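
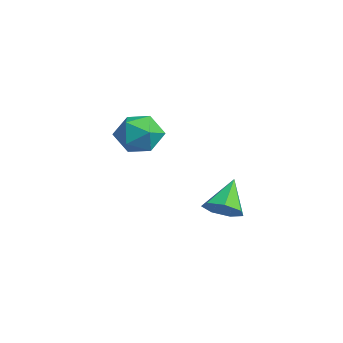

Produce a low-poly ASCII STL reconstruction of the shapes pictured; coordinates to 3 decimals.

solid 
facet normal 0.508 -0.470 -0.721
outer loop
vertex 2.4 1.07 1.375
vertex 1.799 1.22 0.854
vertex 2.45 1.673 1.017
endloop
endfacet
facet normal 0.564 0.386 0.730
outer loop
vertex 2.4 1.07 1.375
vertex 2.45 1.673 1.017
vertex 1.001 1.96 1.986
endloop
endfacet
facet normal 0.508 -0.470 -0.722
outer loop
vertex 2.45 1.673 1.017
vertex 1.799 1.22 0.854
vertex 2.009 1.935 0.536
endloop
endfacet
facet normal 0.322 0.924 0.208
outer loop
vertex 2.45 1.673 1.017
vertex 2.009 1.935 0.536
vertex 1.001 1.96 1.986
endloop
endfacet
facet normal 0.509 -0.470 -0.721
outer loop
vertex 2.009 1.935 0.536
vertex 1.799 1.22 0.854
vertex 1.41 1.658 0.294
endloop
endfacet
facet normal -0.325 0.914 -0.242
outer loop
vertex 2.009 1.935 0.536
vertex 1.41 1.658 0.294
vertex 1.001 1.96 1.986
endloop
endfacet
facet normal 0.508 -0.471 -0.721
outer loop
vertex 1.41 1.658 0.294
vertex 1.799 1.22 0.854
vertex 1.103 1.052 0.474
endloop
endfacet
facet normal -0.887 0.366 -0.280
outer loop
vertex 1.41 1.658 0.294
vertex 1.103 1.052 0.474
vertex 1.001 1.96 1.986
endloop
endfacet
facet normal 0.508 -0.471 -0.721
outer loop
vertex 1.103 1.052 0.474
vertex 1.799 1.22 0.854
vertex 1.32 0.572 0.94
endloop
endfacet
facet normal -0.943 -0.308 0.122
outer loop
vertex 1.103 1.052 0.474
vertex 1.32 0.572 0.94
vertex 1.001 1.96 1.986
endloop
endfacet
facet normal 0.508 -0.471 -0.721
outer loop
vertex 1.32 0.572 0.94
vertex 1.799 1.22 0.854
vertex 1.897 0.581 1.341
endloop
endfacet
facet normal -0.450 -0.601 0.661
outer loop
vertex 1.32 0.572 0.94
vertex 1.897 0.581 1.341
vertex 1.001 1.96 1.986
endloop
endfacet
facet normal 0.507 -0.472 -0.721
outer loop
vertex 1.897 0.581 1.341
vertex 1.799 1.22 0.854
vertex 2.4 1.07 1.375
endloop
endfacet
facet normal 0.221 -0.292 0.931
outer loop
vertex 1.897 0.581 1.341
vertex 2.4 1.07 1.375
vertex 1.001 1.96 1.986
endloop
endfacet
facet normal -0.243 0.944 -0.222
outer loop
vertex -3.075 0.157 2.429
vertex -3.489 0.276 3.388
vertex -2.475 0.498 3.222
endloop
endfacet
facet normal 0.342 0.741 -0.578
outer loop
vertex -3.075 0.157 2.429
vertex -2.475 0.498 3.222
vertex -2.095 -0.208 2.541
endloop
endfacet
facet normal 0.174 0.169 -0.970
outer loop
vertex -3.075 0.157 2.429
vertex -2.095 -0.208 2.541
vertex -2.875 -0.866 2.287
endloop
endfacet
facet normal -0.514 0.018 -0.857
outer loop
vertex -3.075 0.157 2.429
vertex -2.875 -0.866 2.287
vertex -3.736 -0.567 2.81
endloop
endfacet
facet normal -0.772 0.497 -0.395
outer loop
vertex -3.075 0.157 2.429
vertex -3.736 -0.567 2.81
vertex -3.489 0.276 3.388
endloop
endfacet
facet normal 0.833 0.544 -0.099
outer loop
vertex -2.095 -0.208 2.541
vertex -2.475 0.498 3.222
vertex -1.904 -0.313 3.57
endloop
endfacet
facet normal -0.113 0.873 0.475
outer loop
vertex -2.475 0.498 3.222
vertex -3.489 0.276 3.388
vertex -2.765 -0.014 4.093
endloop
endfacet
facet normal -0.969 0.150 0.195
outer loop
vertex -3.489 0.276 3.388
vertex -3.736 -0.567 2.81
vertex -3.545 -0.672 3.839
endloop
endfacet
facet normal -0.552 -0.625 -0.551
outer loop
vertex -3.736 -0.567 2.81
vertex -2.875 -0.866 2.287
vertex -3.165 -1.378 3.158
endloop
endfacet
facet normal 0.561 -0.382 -0.734
outer loop
vertex -2.875 -0.866 2.287
vertex -2.095 -0.208 2.541
vertex -2.151 -1.156 2.992
endloop
endfacet
facet normal 0.514 -0.018 0.857
outer loop
vertex -2.565 -1.037 3.951
vertex -1.904 -0.313 3.57
vertex -2.765 -0.014 4.093
endloop
endfacet
facet normal -0.174 -0.169 0.970
outer loop
vertex -2.565 -1.037 3.951
vertex -2.765 -0.014 4.093
vertex -3.545 -0.672 3.839
endloop
endfacet
facet normal -0.342 -0.741 0.578
outer loop
vertex -2.565 -1.037 3.951
vertex -3.545 -0.672 3.839
vertex -3.165 -1.378 3.158
endloop
endfacet
facet normal 0.243 -0.944 0.222
outer loop
vertex -2.565 -1.037 3.951
vertex -3.165 -1.378 3.158
vertex -2.151 -1.156 2.992
endloop
endfacet
facet normal 0.772 -0.497 0.395
outer loop
vertex -2.565 -1.037 3.951
vertex -2.151 -1.156 2.992
vertex -1.904 -0.313 3.57
endloop
endfacet
facet normal 0.552 0.625 0.551
outer loop
vertex -2.765 -0.014 4.093
vertex -1.904 -0.313 3.57
vertex -2.475 0.498 3.222
endloop
endfacet
facet normal -0.561 0.382 0.734
outer loop
vertex -3.545 -0.672 3.839
vertex -2.765 -0.014 4.093
vertex -3.489 0.276 3.388
endloop
endfacet
facet normal -0.833 -0.544 0.099
outer loop
vertex -3.165 -1.378 3.158
vertex -3.545 -0.672 3.839
vertex -3.736 -0.567 2.81
endloop
endfacet
facet normal 0.113 -0.873 -0.475
outer loop
vertex -2.151 -1.156 2.992
vertex -3.165 -1.378 3.158
vertex -2.875 -0.866 2.287
endloop
endfacet
facet normal 0.969 -0.150 -0.195
outer loop
vertex -1.904 -0.313 3.57
vertex -2.151 -1.156 2.992
vertex -2.095 -0.208 2.541
endloop
endfacet

endsolid


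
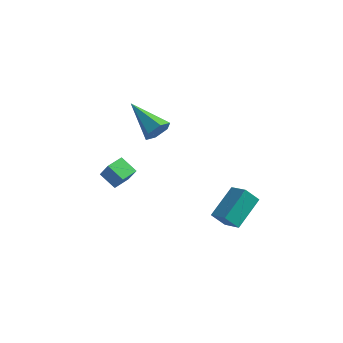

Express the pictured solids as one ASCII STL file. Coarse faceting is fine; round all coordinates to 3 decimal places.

solid 
facet normal -0.830 0.254 0.496
outer loop
vertex -2.584 -2.803 -2.993
vertex -2.347 -1.997 -3.009
vertex -2.983 -2.7 -3.713
endloop
endfacet
facet normal -0.282 -0.959 0.019
outer loop
vertex -2.253 -2.923 -4.151
vertex -2.584 -2.803 -2.993
vertex -2.983 -2.7 -3.713
endloop
endfacet
facet normal -0.830 0.254 0.496
outer loop
vertex -2.983 -2.7 -3.713
vertex -2.347 -1.997 -3.009
vertex -2.746 -1.894 -3.729
endloop
endfacet
facet normal -0.482 0.125 -0.867
outer loop
vertex -2.746 -1.894 -3.729
vertex -2.253 -2.923 -4.151
vertex -2.983 -2.7 -3.713
endloop
endfacet
facet normal 0.482 -0.125 0.867
outer loop
vertex -2.584 -2.803 -2.993
vertex -1.617 -2.22 -3.447
vertex -2.347 -1.997 -3.009
endloop
endfacet
facet normal -0.282 -0.959 0.019
outer loop
vertex -1.854 -3.026 -3.431
vertex -2.584 -2.803 -2.993
vertex -2.253 -2.923 -4.151
endloop
endfacet
facet normal 0.482 -0.125 0.867
outer loop
vertex -1.854 -3.026 -3.431
vertex -1.617 -2.22 -3.447
vertex -2.584 -2.803 -2.993
endloop
endfacet
facet normal 0.282 0.959 -0.019
outer loop
vertex -2.347 -1.997 -3.009
vertex -1.617 -2.22 -3.447
vertex -2.746 -1.894 -3.729
endloop
endfacet
facet normal -0.482 0.125 -0.867
outer loop
vertex -2.016 -2.117 -4.167
vertex -2.253 -2.923 -4.151
vertex -2.746 -1.894 -3.729
endloop
endfacet
facet normal 0.282 0.959 -0.019
outer loop
vertex -2.746 -1.894 -3.729
vertex -1.617 -2.22 -3.447
vertex -2.016 -2.117 -4.167
endloop
endfacet
facet normal 0.830 -0.254 -0.496
outer loop
vertex -2.016 -2.117 -4.167
vertex -1.854 -3.026 -3.431
vertex -2.253 -2.923 -4.151
endloop
endfacet
facet normal 0.830 -0.254 -0.496
outer loop
vertex -1.617 -2.22 -3.447
vertex -1.854 -3.026 -3.431
vertex -2.016 -2.117 -4.167
endloop
endfacet
facet normal -0.770 0.460 -0.442
outer loop
vertex 2.282 -1.929 -3.449
vertex 2.773 -1.7 -4.065
vertex 1.936 -3.243 -4.215
endloop
endfacet
facet normal -0.599 -0.280 0.751
outer loop
vertex 2.667 -3.68 -3.795
vertex 2.282 -1.929 -3.449
vertex 1.936 -3.243 -4.215
endloop
endfacet
facet normal -0.770 0.461 -0.441
outer loop
vertex 1.936 -3.243 -4.215
vertex 2.773 -1.7 -4.065
vertex 2.426 -3.014 -4.831
endloop
endfacet
facet normal -0.222 -0.843 -0.490
outer loop
vertex 2.426 -3.014 -4.831
vertex 2.667 -3.68 -3.795
vertex 1.936 -3.243 -4.215
endloop
endfacet
facet normal 0.222 0.843 0.490
outer loop
vertex 2.282 -1.929 -3.449
vertex 3.504 -2.137 -3.645
vertex 2.773 -1.7 -4.065
endloop
endfacet
facet normal -0.598 -0.280 0.751
outer loop
vertex 3.014 -2.366 -3.029
vertex 2.282 -1.929 -3.449
vertex 2.667 -3.68 -3.795
endloop
endfacet
facet normal 0.222 0.843 0.490
outer loop
vertex 3.014 -2.366 -3.029
vertex 3.504 -2.137 -3.645
vertex 2.282 -1.929 -3.449
endloop
endfacet
facet normal 0.598 0.280 -0.751
outer loop
vertex 2.773 -1.7 -4.065
vertex 3.504 -2.137 -3.645
vertex 2.426 -3.014 -4.831
endloop
endfacet
facet normal -0.222 -0.843 -0.490
outer loop
vertex 3.158 -3.451 -4.411
vertex 2.667 -3.68 -3.795
vertex 2.426 -3.014 -4.831
endloop
endfacet
facet normal 0.598 0.280 -0.751
outer loop
vertex 2.426 -3.014 -4.831
vertex 3.504 -2.137 -3.645
vertex 3.158 -3.451 -4.411
endloop
endfacet
facet normal 0.770 -0.461 0.442
outer loop
vertex 3.158 -3.451 -4.411
vertex 3.014 -2.366 -3.029
vertex 2.667 -3.68 -3.795
endloop
endfacet
facet normal 0.770 -0.460 0.442
outer loop
vertex 3.504 -2.137 -3.645
vertex 3.014 -2.366 -3.029
vertex 3.158 -3.451 -4.411
endloop
endfacet
facet normal 0.814 -0.406 -0.415
outer loop
vertex -0.159 -2.267 -0.051
vertex -0.513 -2.627 -0.394
vertex -0.345 -2.078 -0.601
endloop
endfacet
facet normal 0.238 0.940 0.243
outer loop
vertex -0.159 -2.267 -0.051
vertex -0.345 -2.078 -0.601
vertex -1.947 -1.913 0.334
endloop
endfacet
facet normal 0.815 -0.405 -0.414
outer loop
vertex -0.345 -2.078 -0.601
vertex -0.513 -2.627 -0.394
vertex -0.698 -2.438 -0.944
endloop
endfacet
facet normal -0.250 0.785 -0.567
outer loop
vertex -0.345 -2.078 -0.601
vertex -0.698 -2.438 -0.944
vertex -1.947 -1.913 0.334
endloop
endfacet
facet normal 0.815 -0.405 -0.414
outer loop
vertex -0.698 -2.438 -0.944
vertex -0.513 -2.627 -0.394
vertex -0.866 -2.987 -0.737
endloop
endfacet
facet normal -0.723 -0.039 -0.690
outer loop
vertex -0.698 -2.438 -0.944
vertex -0.866 -2.987 -0.737
vertex -1.947 -1.913 0.334
endloop
endfacet
facet normal 0.815 -0.405 -0.414
outer loop
vertex -0.866 -2.987 -0.737
vertex -0.513 -2.627 -0.394
vertex -0.681 -3.176 -0.187
endloop
endfacet
facet normal -0.707 -0.707 -0.005
outer loop
vertex -0.866 -2.987 -0.737
vertex -0.681 -3.176 -0.187
vertex -1.947 -1.913 0.334
endloop
endfacet
facet normal 0.815 -0.405 -0.414
outer loop
vertex -0.681 -3.176 -0.187
vertex -0.513 -2.627 -0.394
vertex -0.328 -2.816 0.156
endloop
endfacet
facet normal -0.219 -0.552 0.805
outer loop
vertex -0.681 -3.176 -0.187
vertex -0.328 -2.816 0.156
vertex -1.947 -1.913 0.334
endloop
endfacet
facet normal 0.814 -0.407 -0.414
outer loop
vertex -0.328 -2.816 0.156
vertex -0.513 -2.627 -0.394
vertex -0.159 -2.267 -0.051
endloop
endfacet
facet normal 0.254 0.272 0.928
outer loop
vertex -0.328 -2.816 0.156
vertex -0.159 -2.267 -0.051
vertex -1.947 -1.913 0.334
endloop
endfacet

endsolid


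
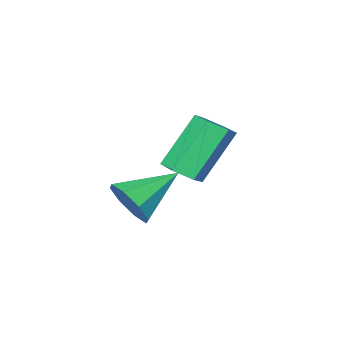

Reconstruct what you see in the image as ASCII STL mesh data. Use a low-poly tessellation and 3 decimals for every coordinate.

solid 
facet normal 0.595 -0.034 -0.803
outer loop
vertex -0.274 -2.42 3.041
vertex -0.717 -1.956 2.693
vertex -0.163 -1.701 3.093
endloop
endfacet
facet normal 0.789 -0.165 0.592
outer loop
vertex -0.274 -2.42 3.041
vertex -0.163 -1.701 3.093
vertex -1.559 -2.347 4.775
endloop
endfacet
facet normal 0.789 -0.165 0.592
outer loop
vertex -1.559 -2.347 4.775
vertex -0.163 -1.701 3.093
vertex -1.448 -1.628 4.827
endloop
endfacet
facet normal -0.595 0.034 0.803
outer loop
vertex -1.559 -2.347 4.775
vertex -1.448 -1.628 4.827
vertex -2.003 -1.884 4.427
endloop
endfacet
facet normal 0.595 -0.034 -0.803
outer loop
vertex -0.163 -1.701 3.093
vertex -0.717 -1.956 2.693
vertex -0.606 -1.237 2.745
endloop
endfacet
facet normal 0.527 0.771 0.358
outer loop
vertex -0.163 -1.701 3.093
vertex -0.606 -1.237 2.745
vertex -1.448 -1.628 4.827
endloop
endfacet
facet normal 0.526 0.772 0.358
outer loop
vertex -1.448 -1.628 4.827
vertex -0.606 -1.237 2.745
vertex -1.892 -1.164 4.479
endloop
endfacet
facet normal -0.595 0.034 0.803
outer loop
vertex -1.448 -1.628 4.827
vertex -1.892 -1.164 4.479
vertex -2.003 -1.884 4.427
endloop
endfacet
facet normal 0.595 -0.034 -0.803
outer loop
vertex -0.606 -1.237 2.745
vertex -0.717 -1.956 2.693
vertex -1.161 -1.493 2.345
endloop
endfacet
facet normal -0.263 0.936 -0.234
outer loop
vertex -0.606 -1.237 2.745
vertex -1.161 -1.493 2.345
vertex -1.892 -1.164 4.479
endloop
endfacet
facet normal -0.263 0.936 -0.234
outer loop
vertex -1.892 -1.164 4.479
vertex -1.161 -1.493 2.345
vertex -2.446 -1.42 4.079
endloop
endfacet
facet normal -0.595 0.034 0.803
outer loop
vertex -1.892 -1.164 4.479
vertex -2.446 -1.42 4.079
vertex -2.003 -1.884 4.427
endloop
endfacet
facet normal 0.595 -0.034 -0.803
outer loop
vertex -1.161 -1.493 2.345
vertex -0.717 -1.956 2.693
vertex -1.272 -2.212 2.293
endloop
endfacet
facet normal -0.789 0.165 -0.592
outer loop
vertex -1.161 -1.493 2.345
vertex -1.272 -2.212 2.293
vertex -2.446 -1.42 4.079
endloop
endfacet
facet normal -0.789 0.165 -0.592
outer loop
vertex -2.446 -1.42 4.079
vertex -1.272 -2.212 2.293
vertex -2.557 -2.139 4.027
endloop
endfacet
facet normal -0.595 0.034 0.803
outer loop
vertex -2.446 -1.42 4.079
vertex -2.557 -2.139 4.027
vertex -2.003 -1.884 4.427
endloop
endfacet
facet normal 0.595 -0.034 -0.803
outer loop
vertex -1.272 -2.212 2.293
vertex -0.717 -1.956 2.693
vertex -0.828 -2.676 2.641
endloop
endfacet
facet normal -0.526 -0.772 -0.357
outer loop
vertex -1.272 -2.212 2.293
vertex -0.828 -2.676 2.641
vertex -2.557 -2.139 4.027
endloop
endfacet
facet normal -0.526 -0.771 -0.358
outer loop
vertex -2.557 -2.139 4.027
vertex -0.828 -2.676 2.641
vertex -2.114 -2.603 4.375
endloop
endfacet
facet normal -0.595 0.034 0.803
outer loop
vertex -2.557 -2.139 4.027
vertex -2.114 -2.603 4.375
vertex -2.003 -1.884 4.427
endloop
endfacet
facet normal 0.595 -0.034 -0.803
outer loop
vertex -0.828 -2.676 2.641
vertex -0.717 -1.956 2.693
vertex -0.274 -2.42 3.041
endloop
endfacet
facet normal 0.263 -0.936 0.235
outer loop
vertex -0.828 -2.676 2.641
vertex -0.274 -2.42 3.041
vertex -2.114 -2.603 4.375
endloop
endfacet
facet normal 0.263 -0.936 0.234
outer loop
vertex -2.114 -2.603 4.375
vertex -0.274 -2.42 3.041
vertex -1.559 -2.347 4.775
endloop
endfacet
facet normal -0.595 0.034 0.803
outer loop
vertex -2.114 -2.603 4.375
vertex -1.559 -2.347 4.775
vertex -2.003 -1.884 4.427
endloop
endfacet
facet normal 0.893 -0.116 -0.435
outer loop
vertex 2.323 -1.415 3.496
vertex 2.011 -1.007 2.746
vertex 2.419 -0.726 3.509
endloop
endfacet
facet normal 0.022 -0.022 1.000
outer loop
vertex 2.323 -1.415 3.496
vertex 2.419 -0.726 3.509
vertex 0.349 -0.793 3.554
endloop
endfacet
facet normal 0.893 -0.115 -0.435
outer loop
vertex 2.419 -0.726 3.509
vertex 2.011 -1.007 2.746
vertex 2.275 -0.201 3.074
endloop
endfacet
facet normal -0.004 0.637 0.771
outer loop
vertex 2.419 -0.726 3.509
vertex 2.275 -0.201 3.074
vertex 0.349 -0.793 3.554
endloop
endfacet
facet normal 0.893 -0.115 -0.435
outer loop
vertex 2.275 -0.201 3.074
vertex 2.011 -1.007 2.746
vertex 1.976 -0.148 2.447
endloop
endfacet
facet normal -0.243 0.950 0.196
outer loop
vertex 2.275 -0.201 3.074
vertex 1.976 -0.148 2.447
vertex 0.349 -0.793 3.554
endloop
endfacet
facet normal 0.893 -0.115 -0.435
outer loop
vertex 1.976 -0.148 2.447
vertex 2.011 -1.007 2.746
vertex 1.698 -0.599 1.995
endloop
endfacet
facet normal -0.556 0.734 -0.390
outer loop
vertex 1.976 -0.148 2.447
vertex 1.698 -0.599 1.995
vertex 0.349 -0.793 3.554
endloop
endfacet
facet normal 0.893 -0.115 -0.435
outer loop
vertex 1.698 -0.599 1.995
vertex 2.011 -1.007 2.746
vertex 1.603 -1.289 1.982
endloop
endfacet
facet normal -0.758 0.116 -0.642
outer loop
vertex 1.698 -0.599 1.995
vertex 1.603 -1.289 1.982
vertex 0.349 -0.793 3.554
endloop
endfacet
facet normal 0.893 -0.115 -0.435
outer loop
vertex 1.603 -1.289 1.982
vertex 2.011 -1.007 2.746
vertex 1.747 -1.814 2.417
endloop
endfacet
facet normal -0.732 -0.543 -0.413
outer loop
vertex 1.603 -1.289 1.982
vertex 1.747 -1.814 2.417
vertex 0.349 -0.793 3.554
endloop
endfacet
facet normal 0.893 -0.115 -0.434
outer loop
vertex 1.747 -1.814 2.417
vertex 2.011 -1.007 2.746
vertex 2.045 -1.866 3.044
endloop
endfacet
facet normal -0.492 -0.855 0.163
outer loop
vertex 1.747 -1.814 2.417
vertex 2.045 -1.866 3.044
vertex 0.349 -0.793 3.554
endloop
endfacet
facet normal 0.893 -0.115 -0.434
outer loop
vertex 2.045 -1.866 3.044
vertex 2.011 -1.007 2.746
vertex 2.323 -1.415 3.496
endloop
endfacet
facet normal -0.179 -0.639 0.748
outer loop
vertex 2.045 -1.866 3.044
vertex 2.323 -1.415 3.496
vertex 0.349 -0.793 3.554
endloop
endfacet

endsolid


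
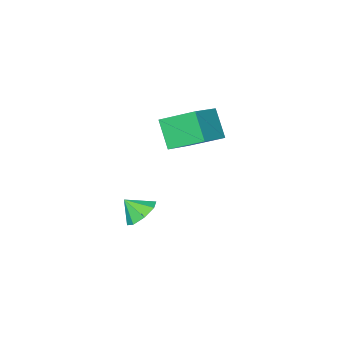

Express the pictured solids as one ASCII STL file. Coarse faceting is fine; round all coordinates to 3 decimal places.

solid 
facet normal -0.514 0.487 -0.706
outer loop
vertex 4.381 -1.323 -3.789
vertex 3.599 -1.885 -3.607
vertex 3.934 -1.031 -3.262
endloop
endfacet
facet normal 0.802 0.334 0.495
outer loop
vertex 4.381 -1.323 -3.789
vertex 3.934 -1.031 -3.262
vertex 4.221 -2.475 -2.753
endloop
endfacet
facet normal -0.516 0.487 -0.705
outer loop
vertex 3.934 -1.031 -3.262
vertex 3.599 -1.885 -3.607
vertex 3.291 -1.24 -2.936
endloop
endfacet
facet normal 0.321 0.371 0.871
outer loop
vertex 3.934 -1.031 -3.262
vertex 3.291 -1.24 -2.936
vertex 4.221 -2.475 -2.753
endloop
endfacet
facet normal -0.514 0.488 -0.705
outer loop
vertex 3.291 -1.24 -2.936
vertex 3.599 -1.885 -3.607
vertex 2.828 -1.826 -3.004
endloop
endfacet
facet normal -0.169 0.019 0.985
outer loop
vertex 3.291 -1.24 -2.936
vertex 2.828 -1.826 -3.004
vertex 4.221 -2.475 -2.753
endloop
endfacet
facet normal -0.514 0.487 -0.706
outer loop
vertex 2.828 -1.826 -3.004
vertex 3.599 -1.885 -3.607
vertex 2.817 -2.447 -3.425
endloop
endfacet
facet normal -0.378 -0.515 0.769
outer loop
vertex 2.828 -1.826 -3.004
vertex 2.817 -2.447 -3.425
vertex 4.221 -2.475 -2.753
endloop
endfacet
facet normal -0.514 0.487 -0.705
outer loop
vertex 2.817 -2.447 -3.425
vertex 3.599 -1.885 -3.607
vertex 3.263 -2.739 -3.952
endloop
endfacet
facet normal -0.186 -0.918 0.351
outer loop
vertex 2.817 -2.447 -3.425
vertex 3.263 -2.739 -3.952
vertex 4.221 -2.475 -2.753
endloop
endfacet
facet normal -0.515 0.487 -0.705
outer loop
vertex 3.263 -2.739 -3.952
vertex 3.599 -1.885 -3.607
vertex 3.906 -2.53 -4.277
endloop
endfacet
facet normal 0.297 -0.955 -0.027
outer loop
vertex 3.263 -2.739 -3.952
vertex 3.906 -2.53 -4.277
vertex 4.221 -2.475 -2.753
endloop
endfacet
facet normal -0.515 0.487 -0.705
outer loop
vertex 3.906 -2.53 -4.277
vertex 3.599 -1.885 -3.607
vertex 4.369 -1.944 -4.21
endloop
endfacet
facet normal 0.785 -0.604 -0.140
outer loop
vertex 3.906 -2.53 -4.277
vertex 4.369 -1.944 -4.21
vertex 4.221 -2.475 -2.753
endloop
endfacet
facet normal -0.515 0.488 -0.705
outer loop
vertex 4.369 -1.944 -4.21
vertex 3.599 -1.885 -3.607
vertex 4.381 -1.323 -3.789
endloop
endfacet
facet normal 0.995 -0.070 0.075
outer loop
vertex 4.369 -1.944 -4.21
vertex 4.381 -1.323 -3.789
vertex 4.221 -2.475 -2.753
endloop
endfacet
facet normal -0.507 0.716 0.480
outer loop
vertex 0.0 -1.09 2.995
vertex 1.556 -0.404 3.616
vertex 0.114 -0.046 1.558
endloop
endfacet
facet normal -0.860 -0.379 -0.343
outer loop
vertex 1.184 -1.556 0.544
vertex 0.0 -1.09 2.995
vertex 0.114 -0.046 1.558
endloop
endfacet
facet normal -0.507 0.716 0.480
outer loop
vertex 0.114 -0.046 1.558
vertex 1.556 -0.404 3.616
vertex 1.669 0.64 2.179
endloop
endfacet
facet normal 0.063 0.587 -0.807
outer loop
vertex 1.669 0.64 2.179
vertex 1.184 -1.556 0.544
vertex 0.114 -0.046 1.558
endloop
endfacet
facet normal -0.063 -0.587 0.807
outer loop
vertex 0.0 -1.09 2.995
vertex 2.626 -1.914 2.602
vertex 1.556 -0.404 3.616
endloop
endfacet
facet normal -0.859 -0.379 -0.343
outer loop
vertex 1.071 -2.6 1.981
vertex 0.0 -1.09 2.995
vertex 1.184 -1.556 0.544
endloop
endfacet
facet normal -0.063 -0.587 0.807
outer loop
vertex 1.071 -2.6 1.981
vertex 2.626 -1.914 2.602
vertex 0.0 -1.09 2.995
endloop
endfacet
facet normal 0.860 0.379 0.343
outer loop
vertex 1.556 -0.404 3.616
vertex 2.626 -1.914 2.602
vertex 1.669 0.64 2.179
endloop
endfacet
facet normal 0.063 0.587 -0.807
outer loop
vertex 2.74 -0.87 1.165
vertex 1.184 -1.556 0.544
vertex 1.669 0.64 2.179
endloop
endfacet
facet normal 0.859 0.379 0.343
outer loop
vertex 1.669 0.64 2.179
vertex 2.626 -1.914 2.602
vertex 2.74 -0.87 1.165
endloop
endfacet
facet normal 0.507 -0.716 -0.480
outer loop
vertex 2.74 -0.87 1.165
vertex 1.071 -2.6 1.981
vertex 1.184 -1.556 0.544
endloop
endfacet
facet normal 0.507 -0.716 -0.480
outer loop
vertex 2.626 -1.914 2.602
vertex 1.071 -2.6 1.981
vertex 2.74 -0.87 1.165
endloop
endfacet

endsolid


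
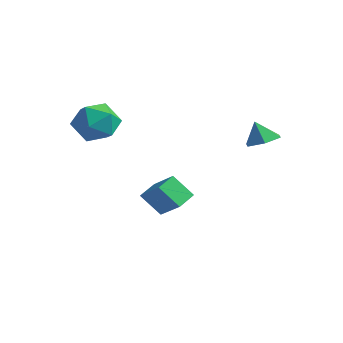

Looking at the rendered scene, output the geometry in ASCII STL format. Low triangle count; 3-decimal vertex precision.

solid 
facet normal 0.218 0.105 0.970
outer loop
vertex -1.806 -1.363 1.871
vertex -1.8 -2.503 1.993
vertex -0.835 -1.951 1.716
endloop
endfacet
facet normal 0.485 0.646 0.589
outer loop
vertex -1.806 -1.363 1.871
vertex -0.835 -1.951 1.716
vertex -1.108 -1.096 1.003
endloop
endfacet
facet normal -0.057 0.966 0.252
outer loop
vertex -1.806 -1.363 1.871
vertex -1.108 -1.096 1.003
vertex -2.242 -1.12 0.84
endloop
endfacet
facet normal -0.657 0.623 0.425
outer loop
vertex -1.806 -1.363 1.871
vertex -2.242 -1.12 0.84
vertex -2.67 -1.989 1.452
endloop
endfacet
facet normal -0.487 0.090 0.869
outer loop
vertex -1.806 -1.363 1.871
vertex -2.67 -1.989 1.452
vertex -1.8 -2.503 1.993
endloop
endfacet
facet normal 0.923 0.374 0.095
outer loop
vertex -1.108 -1.096 1.003
vertex -0.835 -1.951 1.716
vertex -0.67 -2.071 0.588
endloop
endfacet
facet normal 0.491 -0.502 0.712
outer loop
vertex -0.835 -1.951 1.716
vertex -1.8 -2.503 1.993
vertex -1.098 -2.94 1.2
endloop
endfacet
facet normal -0.651 -0.526 0.548
outer loop
vertex -1.8 -2.503 1.993
vertex -2.67 -1.989 1.452
vertex -2.232 -2.964 1.037
endloop
endfacet
facet normal -0.926 0.336 -0.171
outer loop
vertex -2.67 -1.989 1.452
vertex -2.242 -1.12 0.84
vertex -2.505 -2.109 0.324
endloop
endfacet
facet normal 0.046 0.892 -0.451
outer loop
vertex -2.242 -1.12 0.84
vertex -1.108 -1.096 1.003
vertex -1.54 -1.557 0.047
endloop
endfacet
facet normal 0.657 -0.623 -0.425
outer loop
vertex -1.534 -2.697 0.169
vertex -0.67 -2.071 0.588
vertex -1.098 -2.94 1.2
endloop
endfacet
facet normal 0.057 -0.966 -0.252
outer loop
vertex -1.534 -2.697 0.169
vertex -1.098 -2.94 1.2
vertex -2.232 -2.964 1.037
endloop
endfacet
facet normal -0.485 -0.646 -0.589
outer loop
vertex -1.534 -2.697 0.169
vertex -2.232 -2.964 1.037
vertex -2.505 -2.109 0.324
endloop
endfacet
facet normal -0.218 -0.105 -0.970
outer loop
vertex -1.534 -2.697 0.169
vertex -2.505 -2.109 0.324
vertex -1.54 -1.557 0.047
endloop
endfacet
facet normal 0.487 -0.090 -0.869
outer loop
vertex -1.534 -2.697 0.169
vertex -1.54 -1.557 0.047
vertex -0.67 -2.071 0.588
endloop
endfacet
facet normal 0.926 -0.336 0.171
outer loop
vertex -1.098 -2.94 1.2
vertex -0.67 -2.071 0.588
vertex -0.835 -1.951 1.716
endloop
endfacet
facet normal -0.046 -0.892 0.451
outer loop
vertex -2.232 -2.964 1.037
vertex -1.098 -2.94 1.2
vertex -1.8 -2.503 1.993
endloop
endfacet
facet normal -0.923 -0.374 -0.095
outer loop
vertex -2.505 -2.109 0.324
vertex -2.232 -2.964 1.037
vertex -2.67 -1.989 1.452
endloop
endfacet
facet normal -0.491 0.502 -0.712
outer loop
vertex -1.54 -1.557 0.047
vertex -2.505 -2.109 0.324
vertex -2.242 -1.12 0.84
endloop
endfacet
facet normal 0.651 0.526 -0.548
outer loop
vertex -0.67 -2.071 0.588
vertex -1.54 -1.557 0.047
vertex -1.108 -1.096 1.003
endloop
endfacet
facet normal -0.794 0.078 -0.603
outer loop
vertex -1.401 0.192 -3.942
vertex -1.542 1.174 -3.63
vertex -0.589 0.63 -4.955
endloop
endfacet
facet normal 0.135 -0.944 -0.300
outer loop
vertex 0.682 0.506 -3.99
vertex -1.401 0.192 -3.942
vertex -0.589 0.63 -4.955
endloop
endfacet
facet normal -0.794 0.078 -0.603
outer loop
vertex -0.589 0.63 -4.955
vertex -1.542 1.174 -3.63
vertex -0.73 1.612 -4.643
endloop
endfacet
facet normal 0.593 0.320 -0.739
outer loop
vertex -0.73 1.612 -4.643
vertex 0.682 0.506 -3.99
vertex -0.589 0.63 -4.955
endloop
endfacet
facet normal -0.593 -0.320 0.739
outer loop
vertex -1.401 0.192 -3.942
vertex -0.271 1.05 -2.665
vertex -1.542 1.174 -3.63
endloop
endfacet
facet normal 0.135 -0.944 -0.300
outer loop
vertex -0.13 0.068 -2.977
vertex -1.401 0.192 -3.942
vertex 0.682 0.506 -3.99
endloop
endfacet
facet normal -0.593 -0.320 0.739
outer loop
vertex -0.13 0.068 -2.977
vertex -0.271 1.05 -2.665
vertex -1.401 0.192 -3.942
endloop
endfacet
facet normal -0.135 0.944 0.300
outer loop
vertex -1.542 1.174 -3.63
vertex -0.271 1.05 -2.665
vertex -0.73 1.612 -4.643
endloop
endfacet
facet normal 0.593 0.320 -0.739
outer loop
vertex 0.541 1.488 -3.678
vertex 0.682 0.506 -3.99
vertex -0.73 1.612 -4.643
endloop
endfacet
facet normal -0.135 0.944 0.300
outer loop
vertex -0.73 1.612 -4.643
vertex -0.271 1.05 -2.665
vertex 0.541 1.488 -3.678
endloop
endfacet
facet normal 0.794 -0.078 0.603
outer loop
vertex 0.541 1.488 -3.678
vertex -0.13 0.068 -2.977
vertex 0.682 0.506 -3.99
endloop
endfacet
facet normal 0.794 -0.078 0.603
outer loop
vertex -0.271 1.05 -2.665
vertex -0.13 0.068 -2.977
vertex 0.541 1.488 -3.678
endloop
endfacet
facet normal 0.395 0.081 -0.915
outer loop
vertex 4.29 2.72 0.518
vertex 3.574 2.463 0.186
vertex 3.705 3.273 0.314
endloop
endfacet
facet normal 0.272 0.573 0.773
outer loop
vertex 4.29 2.72 0.518
vertex 3.705 3.273 0.314
vertex 3.146 2.377 1.174
endloop
endfacet
facet normal 0.395 0.081 -0.915
outer loop
vertex 3.705 3.273 0.314
vertex 3.574 2.463 0.186
vertex 2.989 3.016 -0.018
endloop
endfacet
facet normal -0.482 0.744 0.462
outer loop
vertex 3.705 3.273 0.314
vertex 2.989 3.016 -0.018
vertex 3.146 2.377 1.174
endloop
endfacet
facet normal 0.395 0.081 -0.915
outer loop
vertex 2.989 3.016 -0.018
vertex 3.574 2.463 0.186
vertex 2.858 2.207 -0.146
endloop
endfacet
facet normal -0.972 0.126 0.196
outer loop
vertex 2.989 3.016 -0.018
vertex 2.858 2.207 -0.146
vertex 3.146 2.377 1.174
endloop
endfacet
facet normal 0.396 0.080 -0.915
outer loop
vertex 2.858 2.207 -0.146
vertex 3.574 2.463 0.186
vertex 3.442 1.654 0.058
endloop
endfacet
facet normal -0.710 -0.662 0.240
outer loop
vertex 2.858 2.207 -0.146
vertex 3.442 1.654 0.058
vertex 3.146 2.377 1.174
endloop
endfacet
facet normal 0.396 0.080 -0.915
outer loop
vertex 3.442 1.654 0.058
vertex 3.574 2.463 0.186
vertex 4.158 1.91 0.39
endloop
endfacet
facet normal 0.042 -0.833 0.551
outer loop
vertex 3.442 1.654 0.058
vertex 4.158 1.91 0.39
vertex 3.146 2.377 1.174
endloop
endfacet
facet normal 0.395 0.080 -0.915
outer loop
vertex 4.158 1.91 0.39
vertex 3.574 2.463 0.186
vertex 4.29 2.72 0.518
endloop
endfacet
facet normal 0.534 -0.216 0.818
outer loop
vertex 4.158 1.91 0.39
vertex 4.29 2.72 0.518
vertex 3.146 2.377 1.174
endloop
endfacet

endsolid


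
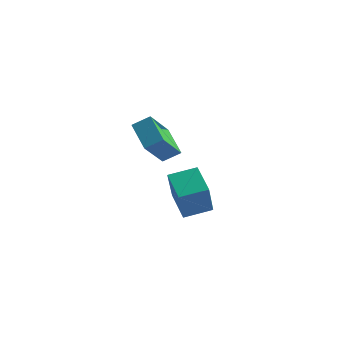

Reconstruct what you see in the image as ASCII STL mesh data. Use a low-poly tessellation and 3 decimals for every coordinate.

solid 
facet normal -0.692 0.546 0.472
outer loop
vertex -4.063 -0.621 3.127
vertex -3.933 0.776 1.701
vertex -4.754 -1.065 2.629
endloop
endfacet
facet normal -0.065 -0.698 0.713
outer loop
vertex -3.627 -1.956 1.859
vertex -4.063 -0.621 3.127
vertex -4.754 -1.065 2.629
endloop
endfacet
facet normal -0.692 0.546 0.472
outer loop
vertex -4.754 -1.065 2.629
vertex -3.933 0.776 1.701
vertex -4.624 0.332 1.203
endloop
endfacet
facet normal -0.720 -0.462 -0.518
outer loop
vertex -4.624 0.332 1.203
vertex -3.627 -1.956 1.859
vertex -4.754 -1.065 2.629
endloop
endfacet
facet normal 0.720 0.462 0.518
outer loop
vertex -4.063 -0.621 3.127
vertex -2.806 -0.115 0.931
vertex -3.933 0.776 1.701
endloop
endfacet
facet normal -0.065 -0.698 0.713
outer loop
vertex -2.936 -1.512 2.357
vertex -4.063 -0.621 3.127
vertex -3.627 -1.956 1.859
endloop
endfacet
facet normal 0.720 0.462 0.518
outer loop
vertex -2.936 -1.512 2.357
vertex -2.806 -0.115 0.931
vertex -4.063 -0.621 3.127
endloop
endfacet
facet normal 0.065 0.698 -0.713
outer loop
vertex -3.933 0.776 1.701
vertex -2.806 -0.115 0.931
vertex -4.624 0.332 1.203
endloop
endfacet
facet normal -0.720 -0.462 -0.518
outer loop
vertex -3.497 -0.559 0.433
vertex -3.627 -1.956 1.859
vertex -4.624 0.332 1.203
endloop
endfacet
facet normal 0.065 0.698 -0.713
outer loop
vertex -4.624 0.332 1.203
vertex -2.806 -0.115 0.931
vertex -3.497 -0.559 0.433
endloop
endfacet
facet normal 0.692 -0.546 -0.472
outer loop
vertex -3.497 -0.559 0.433
vertex -2.936 -1.512 2.357
vertex -3.627 -1.956 1.859
endloop
endfacet
facet normal 0.692 -0.546 -0.472
outer loop
vertex -2.806 -0.115 0.931
vertex -2.936 -1.512 2.357
vertex -3.497 -0.559 0.433
endloop
endfacet
facet normal -0.727 -0.649 -0.224
outer loop
vertex -3.435 0.818 -2.524
vertex -4.565 1.86 -1.872
vertex -3.67 1.719 -4.373
endloop
endfacet
facet normal 0.677 -0.624 -0.390
outer loop
vertex -2.615 2.66 -4.048
vertex -3.435 0.818 -2.524
vertex -3.67 1.719 -4.373
endloop
endfacet
facet normal -0.728 -0.648 -0.224
outer loop
vertex -3.67 1.719 -4.373
vertex -4.565 1.86 -1.872
vertex -4.8 2.762 -3.721
endloop
endfacet
facet normal -0.113 0.435 -0.893
outer loop
vertex -4.8 2.762 -3.721
vertex -2.615 2.66 -4.048
vertex -3.67 1.719 -4.373
endloop
endfacet
facet normal 0.113 -0.436 0.893
outer loop
vertex -3.435 0.818 -2.524
vertex -3.51 2.801 -1.547
vertex -4.565 1.86 -1.872
endloop
endfacet
facet normal 0.677 -0.624 -0.391
outer loop
vertex -2.38 1.758 -2.199
vertex -3.435 0.818 -2.524
vertex -2.615 2.66 -4.048
endloop
endfacet
facet normal 0.113 -0.436 0.893
outer loop
vertex -2.38 1.758 -2.199
vertex -3.51 2.801 -1.547
vertex -3.435 0.818 -2.524
endloop
endfacet
facet normal -0.677 0.624 0.390
outer loop
vertex -4.565 1.86 -1.872
vertex -3.51 2.801 -1.547
vertex -4.8 2.762 -3.721
endloop
endfacet
facet normal -0.113 0.436 -0.893
outer loop
vertex -3.745 3.702 -3.396
vertex -2.615 2.66 -4.048
vertex -4.8 2.762 -3.721
endloop
endfacet
facet normal -0.677 0.624 0.390
outer loop
vertex -4.8 2.762 -3.721
vertex -3.51 2.801 -1.547
vertex -3.745 3.702 -3.396
endloop
endfacet
facet normal 0.727 0.649 0.224
outer loop
vertex -3.745 3.702 -3.396
vertex -2.38 1.758 -2.199
vertex -2.615 2.66 -4.048
endloop
endfacet
facet normal 0.728 0.649 0.224
outer loop
vertex -3.51 2.801 -1.547
vertex -2.38 1.758 -2.199
vertex -3.745 3.702 -3.396
endloop
endfacet

endsolid


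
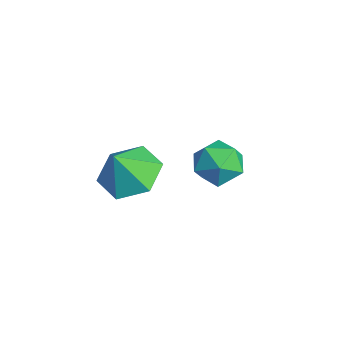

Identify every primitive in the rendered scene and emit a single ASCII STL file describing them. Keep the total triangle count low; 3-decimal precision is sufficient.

solid 
facet normal 0.367 -0.092 0.926
outer loop
vertex 2.469 4.114 -2.723
vertex 2.144 3.26 -2.679
vertex 2.987 3.412 -2.998
endloop
endfacet
facet normal 0.765 0.353 0.538
outer loop
vertex 2.469 4.114 -2.723
vertex 2.987 3.412 -2.998
vertex 2.971 4.187 -3.484
endloop
endfacet
facet normal 0.345 0.885 0.313
outer loop
vertex 2.469 4.114 -2.723
vertex 2.971 4.187 -3.484
vertex 2.116 4.514 -3.466
endloop
endfacet
facet normal -0.313 0.766 0.561
outer loop
vertex 2.469 4.114 -2.723
vertex 2.116 4.514 -3.466
vertex 1.605 3.941 -2.968
endloop
endfacet
facet normal -0.299 0.162 0.940
outer loop
vertex 2.469 4.114 -2.723
vertex 1.605 3.941 -2.968
vertex 2.144 3.26 -2.679
endloop
endfacet
facet normal 0.999 -0.001 -0.035
outer loop
vertex 2.971 4.187 -3.484
vertex 2.987 3.412 -2.998
vertex 2.955 3.379 -3.912
endloop
endfacet
facet normal 0.354 -0.724 0.592
outer loop
vertex 2.987 3.412 -2.998
vertex 2.144 3.26 -2.679
vertex 2.444 2.806 -3.414
endloop
endfacet
facet normal -0.724 -0.312 0.616
outer loop
vertex 2.144 3.26 -2.679
vertex 1.605 3.941 -2.968
vertex 1.589 3.133 -3.396
endloop
endfacet
facet normal -0.745 0.667 0.002
outer loop
vertex 1.605 3.941 -2.968
vertex 2.116 4.514 -3.466
vertex 1.573 3.908 -3.882
endloop
endfacet
facet normal 0.320 0.859 -0.400
outer loop
vertex 2.116 4.514 -3.466
vertex 2.971 4.187 -3.484
vertex 2.416 4.06 -4.201
endloop
endfacet
facet normal 0.313 -0.766 -0.561
outer loop
vertex 2.091 3.206 -4.157
vertex 2.955 3.379 -3.912
vertex 2.444 2.806 -3.414
endloop
endfacet
facet normal -0.345 -0.885 -0.313
outer loop
vertex 2.091 3.206 -4.157
vertex 2.444 2.806 -3.414
vertex 1.589 3.133 -3.396
endloop
endfacet
facet normal -0.765 -0.353 -0.538
outer loop
vertex 2.091 3.206 -4.157
vertex 1.589 3.133 -3.396
vertex 1.573 3.908 -3.882
endloop
endfacet
facet normal -0.367 0.092 -0.926
outer loop
vertex 2.091 3.206 -4.157
vertex 1.573 3.908 -3.882
vertex 2.416 4.06 -4.201
endloop
endfacet
facet normal 0.299 -0.162 -0.940
outer loop
vertex 2.091 3.206 -4.157
vertex 2.416 4.06 -4.201
vertex 2.955 3.379 -3.912
endloop
endfacet
facet normal 0.745 -0.667 -0.002
outer loop
vertex 2.444 2.806 -3.414
vertex 2.955 3.379 -3.912
vertex 2.987 3.412 -2.998
endloop
endfacet
facet normal -0.320 -0.859 0.400
outer loop
vertex 1.589 3.133 -3.396
vertex 2.444 2.806 -3.414
vertex 2.144 3.26 -2.679
endloop
endfacet
facet normal -0.999 0.001 0.035
outer loop
vertex 1.573 3.908 -3.882
vertex 1.589 3.133 -3.396
vertex 1.605 3.941 -2.968
endloop
endfacet
facet normal -0.354 0.724 -0.592
outer loop
vertex 2.416 4.06 -4.201
vertex 1.573 3.908 -3.882
vertex 2.116 4.514 -3.466
endloop
endfacet
facet normal 0.724 0.312 -0.616
outer loop
vertex 2.955 3.379 -3.912
vertex 2.416 4.06 -4.201
vertex 2.971 4.187 -3.484
endloop
endfacet
facet normal -0.164 0.438 -0.884
outer loop
vertex 3.944 -0.182 -2.397
vertex 3.276 0.476 -1.947
vertex 4.285 0.722 -2.012
endloop
endfacet
facet normal 0.852 -0.441 0.281
outer loop
vertex 3.944 -0.182 -2.397
vertex 4.285 0.722 -2.012
vertex 3.484 -0.076 -0.833
endloop
endfacet
facet normal -0.164 0.438 -0.884
outer loop
vertex 4.285 0.722 -2.012
vertex 3.276 0.476 -1.947
vertex 3.617 1.38 -1.562
endloop
endfacet
facet normal 0.705 0.265 0.658
outer loop
vertex 4.285 0.722 -2.012
vertex 3.617 1.38 -1.562
vertex 3.484 -0.076 -0.833
endloop
endfacet
facet normal -0.165 0.438 -0.884
outer loop
vertex 3.617 1.38 -1.562
vertex 3.276 0.476 -1.947
vertex 2.609 1.134 -1.496
endloop
endfacet
facet normal -0.052 0.451 0.891
outer loop
vertex 3.617 1.38 -1.562
vertex 2.609 1.134 -1.496
vertex 3.484 -0.076 -0.833
endloop
endfacet
facet normal -0.165 0.438 -0.884
outer loop
vertex 2.609 1.134 -1.496
vertex 3.276 0.476 -1.947
vertex 2.268 0.23 -1.881
endloop
endfacet
facet normal -0.661 -0.069 0.747
outer loop
vertex 2.609 1.134 -1.496
vertex 2.268 0.23 -1.881
vertex 3.484 -0.076 -0.833
endloop
endfacet
facet normal -0.165 0.438 -0.884
outer loop
vertex 2.268 0.23 -1.881
vertex 3.276 0.476 -1.947
vertex 2.936 -0.428 -2.332
endloop
endfacet
facet normal -0.513 -0.774 0.370
outer loop
vertex 2.268 0.23 -1.881
vertex 2.936 -0.428 -2.332
vertex 3.484 -0.076 -0.833
endloop
endfacet
facet normal -0.164 0.438 -0.884
outer loop
vertex 2.936 -0.428 -2.332
vertex 3.276 0.476 -1.947
vertex 3.944 -0.182 -2.397
endloop
endfacet
facet normal 0.243 -0.960 0.137
outer loop
vertex 2.936 -0.428 -2.332
vertex 3.944 -0.182 -2.397
vertex 3.484 -0.076 -0.833
endloop
endfacet

endsolid


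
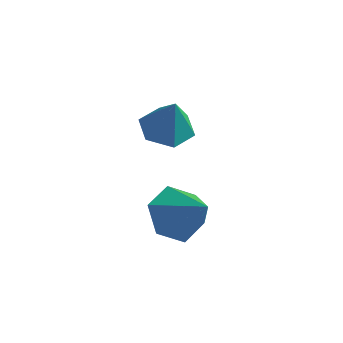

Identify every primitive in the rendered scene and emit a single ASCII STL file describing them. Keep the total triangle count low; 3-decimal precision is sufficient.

solid 
facet normal -0.271 0.126 -0.954
outer loop
vertex 2.478 -0.718 2.323
vertex 1.605 -0.955 2.54
vertex 1.87 -0.064 2.582
endloop
endfacet
facet normal 0.751 0.558 0.354
outer loop
vertex 2.478 -0.718 2.323
vertex 1.87 -0.064 2.582
vertex 2.015 -1.145 3.98
endloop
endfacet
facet normal -0.271 0.126 -0.954
outer loop
vertex 1.87 -0.064 2.582
vertex 1.605 -0.955 2.54
vertex 0.997 -0.301 2.799
endloop
endfacet
facet normal -0.061 0.787 0.615
outer loop
vertex 1.87 -0.064 2.582
vertex 0.997 -0.301 2.799
vertex 2.015 -1.145 3.98
endloop
endfacet
facet normal -0.271 0.126 -0.954
outer loop
vertex 0.997 -0.301 2.799
vertex 1.605 -0.955 2.54
vertex 0.733 -1.192 2.756
endloop
endfacet
facet normal -0.684 0.168 0.710
outer loop
vertex 0.997 -0.301 2.799
vertex 0.733 -1.192 2.756
vertex 2.015 -1.145 3.98
endloop
endfacet
facet normal -0.271 0.126 -0.954
outer loop
vertex 0.733 -1.192 2.756
vertex 1.605 -0.955 2.54
vertex 1.341 -1.845 2.497
endloop
endfacet
facet normal -0.495 -0.677 0.545
outer loop
vertex 0.733 -1.192 2.756
vertex 1.341 -1.845 2.497
vertex 2.015 -1.145 3.98
endloop
endfacet
facet normal -0.272 0.127 -0.954
outer loop
vertex 1.341 -1.845 2.497
vertex 1.605 -0.955 2.54
vertex 2.214 -1.608 2.28
endloop
endfacet
facet normal 0.316 -0.905 0.284
outer loop
vertex 1.341 -1.845 2.497
vertex 2.214 -1.608 2.28
vertex 2.015 -1.145 3.98
endloop
endfacet
facet normal -0.272 0.127 -0.954
outer loop
vertex 2.214 -1.608 2.28
vertex 1.605 -0.955 2.54
vertex 2.478 -0.718 2.323
endloop
endfacet
facet normal 0.939 -0.288 0.188
outer loop
vertex 2.214 -1.608 2.28
vertex 2.478 -0.718 2.323
vertex 2.015 -1.145 3.98
endloop
endfacet
facet normal -0.718 0.194 -0.668
outer loop
vertex 3.142 -2.636 -1.232
vertex 2.567 -2.135 -0.468
vertex 3.273 -1.578 -1.065
endloop
endfacet
facet normal 0.940 -0.063 -0.336
outer loop
vertex 3.142 -2.636 -1.232
vertex 3.273 -1.578 -1.065
vertex 3.853 -2.485 0.728
endloop
endfacet
facet normal -0.719 0.196 -0.667
outer loop
vertex 3.273 -1.578 -1.065
vertex 2.567 -2.135 -0.468
vertex 2.699 -1.077 -0.3
endloop
endfacet
facet normal 0.730 0.675 0.105
outer loop
vertex 3.273 -1.578 -1.065
vertex 2.699 -1.077 -0.3
vertex 3.853 -2.485 0.728
endloop
endfacet
facet normal -0.718 0.196 -0.668
outer loop
vertex 2.699 -1.077 -0.3
vertex 2.567 -2.135 -0.468
vertex 1.992 -1.634 0.297
endloop
endfacet
facet normal 0.123 0.649 0.751
outer loop
vertex 2.699 -1.077 -0.3
vertex 1.992 -1.634 0.297
vertex 3.853 -2.485 0.728
endloop
endfacet
facet normal -0.719 0.195 -0.668
outer loop
vertex 1.992 -1.634 0.297
vertex 2.567 -2.135 -0.468
vertex 1.861 -2.693 0.129
endloop
endfacet
facet normal -0.275 -0.117 0.954
outer loop
vertex 1.992 -1.634 0.297
vertex 1.861 -2.693 0.129
vertex 3.853 -2.485 0.728
endloop
endfacet
facet normal -0.719 0.195 -0.668
outer loop
vertex 1.861 -2.693 0.129
vertex 2.567 -2.135 -0.468
vertex 2.435 -3.194 -0.635
endloop
endfacet
facet normal -0.065 -0.856 0.513
outer loop
vertex 1.861 -2.693 0.129
vertex 2.435 -3.194 -0.635
vertex 3.853 -2.485 0.728
endloop
endfacet
facet normal -0.718 0.195 -0.668
outer loop
vertex 2.435 -3.194 -0.635
vertex 2.567 -2.135 -0.468
vertex 3.142 -2.636 -1.232
endloop
endfacet
facet normal 0.542 -0.829 -0.133
outer loop
vertex 2.435 -3.194 -0.635
vertex 3.142 -2.636 -1.232
vertex 3.853 -2.485 0.728
endloop
endfacet

endsolid


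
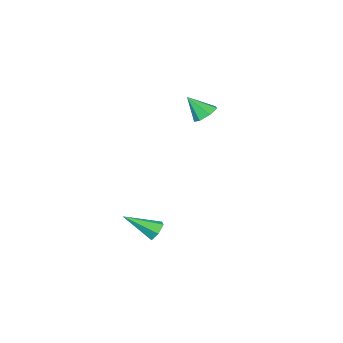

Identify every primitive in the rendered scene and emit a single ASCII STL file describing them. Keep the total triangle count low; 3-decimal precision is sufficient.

solid 
facet normal -0.710 0.473 -0.522
outer loop
vertex 3.779 3.049 -1.454
vertex 3.383 2.846 -1.099
vertex 3.635 3.346 -0.989
endloop
endfacet
facet normal 0.830 0.550 -0.094
outer loop
vertex 3.779 3.049 -1.454
vertex 3.635 3.346 -0.989
vertex 4.577 2.054 -0.221
endloop
endfacet
facet normal -0.709 0.473 -0.523
outer loop
vertex 3.635 3.346 -0.989
vertex 3.383 2.846 -1.099
vertex 3.238 3.143 -0.634
endloop
endfacet
facet normal 0.303 0.641 0.705
outer loop
vertex 3.635 3.346 -0.989
vertex 3.238 3.143 -0.634
vertex 4.577 2.054 -0.221
endloop
endfacet
facet normal -0.711 0.471 -0.522
outer loop
vertex 3.238 3.143 -0.634
vertex 3.383 2.846 -1.099
vertex 2.987 2.643 -0.743
endloop
endfacet
facet normal -0.326 -0.042 0.944
outer loop
vertex 3.238 3.143 -0.634
vertex 2.987 2.643 -0.743
vertex 4.577 2.054 -0.221
endloop
endfacet
facet normal -0.711 0.471 -0.522
outer loop
vertex 2.987 2.643 -0.743
vertex 3.383 2.846 -1.099
vertex 3.132 2.346 -1.208
endloop
endfacet
facet normal -0.429 -0.816 0.387
outer loop
vertex 2.987 2.643 -0.743
vertex 3.132 2.346 -1.208
vertex 4.577 2.054 -0.221
endloop
endfacet
facet normal -0.711 0.471 -0.522
outer loop
vertex 3.132 2.346 -1.208
vertex 3.383 2.846 -1.099
vertex 3.528 2.55 -1.563
endloop
endfacet
facet normal 0.098 -0.906 -0.411
outer loop
vertex 3.132 2.346 -1.208
vertex 3.528 2.55 -1.563
vertex 4.577 2.054 -0.221
endloop
endfacet
facet normal -0.710 0.471 -0.523
outer loop
vertex 3.528 2.55 -1.563
vertex 3.383 2.846 -1.099
vertex 3.779 3.049 -1.454
endloop
endfacet
facet normal 0.726 -0.223 -0.650
outer loop
vertex 3.528 2.55 -1.563
vertex 3.779 3.049 -1.454
vertex 4.577 2.054 -0.221
endloop
endfacet
facet normal -0.472 0.434 -0.768
outer loop
vertex -1.65 -1.68 2.606
vertex -2.167 -1.499 3.026
vertex -1.593 -1.147 2.872
endloop
endfacet
facet normal 0.994 -0.058 -0.096
outer loop
vertex -1.65 -1.68 2.606
vertex -1.593 -1.147 2.872
vertex -1.533 -2.081 4.054
endloop
endfacet
facet normal -0.472 0.435 -0.767
outer loop
vertex -1.593 -1.147 2.872
vertex -2.167 -1.499 3.026
vertex -1.968 -0.879 3.255
endloop
endfacet
facet normal 0.762 0.527 0.377
outer loop
vertex -1.593 -1.147 2.872
vertex -1.968 -0.879 3.255
vertex -1.533 -2.081 4.054
endloop
endfacet
facet normal -0.472 0.435 -0.767
outer loop
vertex -1.968 -0.879 3.255
vertex -2.167 -1.499 3.026
vertex -2.492 -1.078 3.465
endloop
endfacet
facet normal 0.106 0.577 0.810
outer loop
vertex -1.968 -0.879 3.255
vertex -2.492 -1.078 3.465
vertex -1.533 -2.081 4.054
endloop
endfacet
facet normal -0.473 0.434 -0.767
outer loop
vertex -2.492 -1.078 3.465
vertex -2.167 -1.499 3.026
vertex -2.771 -1.594 3.345
endloop
endfacet
facet normal -0.480 0.056 0.876
outer loop
vertex -2.492 -1.078 3.465
vertex -2.771 -1.594 3.345
vertex -1.533 -2.081 4.054
endloop
endfacet
facet normal -0.473 0.435 -0.766
outer loop
vertex -2.771 -1.594 3.345
vertex -2.167 -1.499 3.026
vertex -2.595 -2.039 2.984
endloop
endfacet
facet normal -0.555 -0.645 0.525
outer loop
vertex -2.771 -1.594 3.345
vertex -2.595 -2.039 2.984
vertex -1.533 -2.081 4.054
endloop
endfacet
facet normal -0.472 0.434 -0.768
outer loop
vertex -2.595 -2.039 2.984
vertex -2.167 -1.499 3.026
vertex -2.096 -2.077 2.656
endloop
endfacet
facet normal -0.062 -0.998 0.022
outer loop
vertex -2.595 -2.039 2.984
vertex -2.096 -2.077 2.656
vertex -1.533 -2.081 4.054
endloop
endfacet
facet normal -0.472 0.433 -0.768
outer loop
vertex -2.096 -2.077 2.656
vertex -2.167 -1.499 3.026
vertex -1.65 -1.68 2.606
endloop
endfacet
facet normal 0.627 -0.736 -0.255
outer loop
vertex -2.096 -2.077 2.656
vertex -1.65 -1.68 2.606
vertex -1.533 -2.081 4.054
endloop
endfacet

endsolid


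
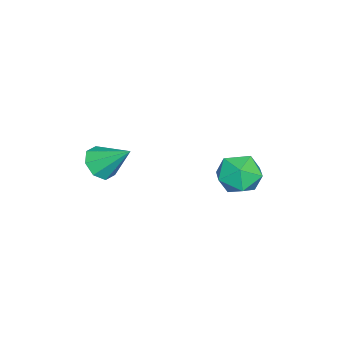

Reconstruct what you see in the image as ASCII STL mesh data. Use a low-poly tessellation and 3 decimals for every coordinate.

solid 
facet normal 0.172 0.627 0.760
outer loop
vertex 0.914 3.806 -3.216
vertex 0.268 3.104 -2.491
vertex 1.446 2.921 -2.607
endloop
endfacet
facet normal 0.714 0.634 0.297
outer loop
vertex 0.914 3.806 -3.216
vertex 1.446 2.921 -2.607
vertex 1.742 3.124 -3.751
endloop
endfacet
facet normal 0.456 0.822 -0.341
outer loop
vertex 0.914 3.806 -3.216
vertex 1.742 3.124 -3.751
vertex 0.745 3.432 -4.342
endloop
endfacet
facet normal -0.245 0.930 -0.272
outer loop
vertex 0.914 3.806 -3.216
vertex 0.745 3.432 -4.342
vertex -0.166 3.42 -3.563
endloop
endfacet
facet normal -0.421 0.810 0.409
outer loop
vertex 0.914 3.806 -3.216
vertex -0.166 3.42 -3.563
vertex 0.268 3.104 -2.491
endloop
endfacet
facet normal 0.969 -0.031 0.245
outer loop
vertex 1.742 3.124 -3.751
vertex 1.446 2.921 -2.607
vertex 1.606 2.0 -3.357
endloop
endfacet
facet normal 0.091 -0.043 0.995
outer loop
vertex 1.446 2.921 -2.607
vertex 0.268 3.104 -2.491
vertex 0.695 1.988 -2.578
endloop
endfacet
facet normal -0.868 0.254 0.426
outer loop
vertex 0.268 3.104 -2.491
vertex -0.166 3.42 -3.563
vertex -0.302 2.296 -3.169
endloop
endfacet
facet normal -0.584 0.449 -0.676
outer loop
vertex -0.166 3.42 -3.563
vertex 0.745 3.432 -4.342
vertex -0.006 2.499 -4.313
endloop
endfacet
facet normal 0.552 0.272 -0.788
outer loop
vertex 0.745 3.432 -4.342
vertex 1.742 3.124 -3.751
vertex 1.172 2.316 -4.429
endloop
endfacet
facet normal 0.245 -0.930 0.272
outer loop
vertex 0.526 1.614 -3.704
vertex 1.606 2.0 -3.357
vertex 0.695 1.988 -2.578
endloop
endfacet
facet normal -0.456 -0.822 0.341
outer loop
vertex 0.526 1.614 -3.704
vertex 0.695 1.988 -2.578
vertex -0.302 2.296 -3.169
endloop
endfacet
facet normal -0.714 -0.634 -0.297
outer loop
vertex 0.526 1.614 -3.704
vertex -0.302 2.296 -3.169
vertex -0.006 2.499 -4.313
endloop
endfacet
facet normal -0.172 -0.627 -0.760
outer loop
vertex 0.526 1.614 -3.704
vertex -0.006 2.499 -4.313
vertex 1.172 2.316 -4.429
endloop
endfacet
facet normal 0.421 -0.810 -0.409
outer loop
vertex 0.526 1.614 -3.704
vertex 1.172 2.316 -4.429
vertex 1.606 2.0 -3.357
endloop
endfacet
facet normal 0.584 -0.449 0.676
outer loop
vertex 0.695 1.988 -2.578
vertex 1.606 2.0 -3.357
vertex 1.446 2.921 -2.607
endloop
endfacet
facet normal -0.552 -0.272 0.788
outer loop
vertex -0.302 2.296 -3.169
vertex 0.695 1.988 -2.578
vertex 0.268 3.104 -2.491
endloop
endfacet
facet normal -0.969 0.031 -0.245
outer loop
vertex -0.006 2.499 -4.313
vertex -0.302 2.296 -3.169
vertex -0.166 3.42 -3.563
endloop
endfacet
facet normal -0.091 0.043 -0.995
outer loop
vertex 1.172 2.316 -4.429
vertex -0.006 2.499 -4.313
vertex 0.745 3.432 -4.342
endloop
endfacet
facet normal 0.868 -0.254 -0.426
outer loop
vertex 1.606 2.0 -3.357
vertex 1.172 2.316 -4.429
vertex 1.742 3.124 -3.751
endloop
endfacet
facet normal -0.110 -0.754 -0.647
outer loop
vertex 4.038 -2.916 -2.261
vertex 3.106 -2.882 -2.142
vertex 3.717 -2.47 -2.726
endloop
endfacet
facet normal 0.853 0.513 -0.097
outer loop
vertex 4.038 -2.916 -2.261
vertex 3.717 -2.47 -2.726
vertex 3.314 -1.458 -0.918
endloop
endfacet
facet normal -0.111 -0.754 -0.648
outer loop
vertex 3.717 -2.47 -2.726
vertex 3.106 -2.882 -2.142
vertex 3.038 -2.265 -2.848
endloop
endfacet
facet normal 0.330 0.853 -0.404
outer loop
vertex 3.717 -2.47 -2.726
vertex 3.038 -2.265 -2.848
vertex 3.314 -1.458 -0.918
endloop
endfacet
facet normal -0.110 -0.754 -0.648
outer loop
vertex 3.038 -2.265 -2.848
vertex 3.106 -2.882 -2.142
vertex 2.399 -2.422 -2.557
endloop
endfacet
facet normal -0.360 0.878 -0.316
outer loop
vertex 3.038 -2.265 -2.848
vertex 2.399 -2.422 -2.557
vertex 3.314 -1.458 -0.918
endloop
endfacet
facet normal -0.109 -0.753 -0.648
outer loop
vertex 2.399 -2.422 -2.557
vertex 3.106 -2.882 -2.142
vertex 2.174 -2.849 -2.023
endloop
endfacet
facet normal -0.811 0.573 0.116
outer loop
vertex 2.399 -2.422 -2.557
vertex 2.174 -2.849 -2.023
vertex 3.314 -1.458 -0.918
endloop
endfacet
facet normal -0.109 -0.753 -0.648
outer loop
vertex 2.174 -2.849 -2.023
vertex 3.106 -2.882 -2.142
vertex 2.495 -3.295 -1.559
endloop
endfacet
facet normal -0.761 0.116 0.638
outer loop
vertex 2.174 -2.849 -2.023
vertex 2.495 -3.295 -1.559
vertex 3.314 -1.458 -0.918
endloop
endfacet
facet normal -0.109 -0.754 -0.648
outer loop
vertex 2.495 -3.295 -1.559
vertex 3.106 -2.882 -2.142
vertex 3.174 -3.499 -1.436
endloop
endfacet
facet normal -0.238 -0.224 0.945
outer loop
vertex 2.495 -3.295 -1.559
vertex 3.174 -3.499 -1.436
vertex 3.314 -1.458 -0.918
endloop
endfacet
facet normal -0.110 -0.754 -0.648
outer loop
vertex 3.174 -3.499 -1.436
vertex 3.106 -2.882 -2.142
vertex 3.813 -3.342 -1.727
endloop
endfacet
facet normal 0.451 -0.248 0.857
outer loop
vertex 3.174 -3.499 -1.436
vertex 3.813 -3.342 -1.727
vertex 3.314 -1.458 -0.918
endloop
endfacet
facet normal -0.110 -0.754 -0.648
outer loop
vertex 3.813 -3.342 -1.727
vertex 3.106 -2.882 -2.142
vertex 4.038 -2.916 -2.261
endloop
endfacet
facet normal 0.903 0.056 0.426
outer loop
vertex 3.813 -3.342 -1.727
vertex 4.038 -2.916 -2.261
vertex 3.314 -1.458 -0.918
endloop
endfacet

endsolid


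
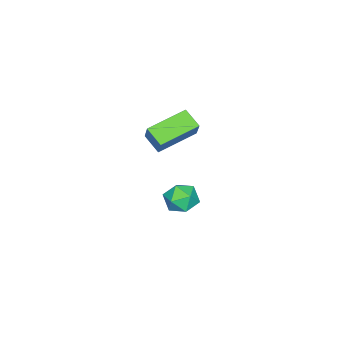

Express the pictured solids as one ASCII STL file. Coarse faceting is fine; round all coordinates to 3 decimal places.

solid 
facet normal -0.544 -0.237 0.805
outer loop
vertex -4.284 0.282 -3.167
vertex -4.286 -0.474 -3.391
vertex -3.712 -0.203 -2.923
endloop
endfacet
facet normal -0.125 0.324 0.938
outer loop
vertex -4.284 0.282 -3.167
vertex -3.712 -0.203 -2.923
vertex -3.536 0.53 -3.153
endloop
endfacet
facet normal -0.286 0.836 0.469
outer loop
vertex -4.284 0.282 -3.167
vertex -3.536 0.53 -3.153
vertex -4.001 0.713 -3.763
endloop
endfacet
facet normal -0.805 0.591 0.045
outer loop
vertex -4.284 0.282 -3.167
vertex -4.001 0.713 -3.763
vertex -4.465 0.092 -3.91
endloop
endfacet
facet normal -0.965 -0.073 0.254
outer loop
vertex -4.284 0.282 -3.167
vertex -4.465 0.092 -3.91
vertex -4.286 -0.474 -3.391
endloop
endfacet
facet normal 0.552 0.126 0.824
outer loop
vertex -3.536 0.53 -3.153
vertex -3.712 -0.203 -2.923
vertex -3.075 -0.072 -3.37
endloop
endfacet
facet normal -0.127 -0.783 0.609
outer loop
vertex -3.712 -0.203 -2.923
vertex -4.286 -0.474 -3.391
vertex -3.539 -0.693 -3.517
endloop
endfacet
facet normal -0.808 -0.516 -0.284
outer loop
vertex -4.286 -0.474 -3.391
vertex -4.465 0.092 -3.91
vertex -4.004 -0.51 -4.127
endloop
endfacet
facet normal -0.550 0.558 -0.621
outer loop
vertex -4.465 0.092 -3.91
vertex -4.001 0.713 -3.763
vertex -3.828 0.223 -4.357
endloop
endfacet
facet normal 0.291 0.955 0.065
outer loop
vertex -4.001 0.713 -3.763
vertex -3.536 0.53 -3.153
vertex -3.254 0.494 -3.889
endloop
endfacet
facet normal 0.805 -0.591 -0.045
outer loop
vertex -3.256 -0.262 -4.113
vertex -3.075 -0.072 -3.37
vertex -3.539 -0.693 -3.517
endloop
endfacet
facet normal 0.286 -0.836 -0.469
outer loop
vertex -3.256 -0.262 -4.113
vertex -3.539 -0.693 -3.517
vertex -4.004 -0.51 -4.127
endloop
endfacet
facet normal 0.125 -0.324 -0.938
outer loop
vertex -3.256 -0.262 -4.113
vertex -4.004 -0.51 -4.127
vertex -3.828 0.223 -4.357
endloop
endfacet
facet normal 0.544 0.237 -0.805
outer loop
vertex -3.256 -0.262 -4.113
vertex -3.828 0.223 -4.357
vertex -3.254 0.494 -3.889
endloop
endfacet
facet normal 0.965 0.073 -0.254
outer loop
vertex -3.256 -0.262 -4.113
vertex -3.254 0.494 -3.889
vertex -3.075 -0.072 -3.37
endloop
endfacet
facet normal 0.550 -0.558 0.621
outer loop
vertex -3.539 -0.693 -3.517
vertex -3.075 -0.072 -3.37
vertex -3.712 -0.203 -2.923
endloop
endfacet
facet normal -0.291 -0.955 -0.065
outer loop
vertex -4.004 -0.51 -4.127
vertex -3.539 -0.693 -3.517
vertex -4.286 -0.474 -3.391
endloop
endfacet
facet normal -0.552 -0.126 -0.824
outer loop
vertex -3.828 0.223 -4.357
vertex -4.004 -0.51 -4.127
vertex -4.465 0.092 -3.91
endloop
endfacet
facet normal 0.127 0.783 -0.609
outer loop
vertex -3.254 0.494 -3.889
vertex -3.828 0.223 -4.357
vertex -4.001 0.713 -3.763
endloop
endfacet
facet normal 0.808 0.516 0.284
outer loop
vertex -3.075 -0.072 -3.37
vertex -3.254 0.494 -3.889
vertex -3.536 0.53 -3.153
endloop
endfacet
facet normal -0.835 0.494 0.243
outer loop
vertex -3.817 0.054 1.182
vertex -3.356 0.41 2.044
vertex -3.517 0.789 0.718
endloop
endfacet
facet normal -0.443 -0.342 -0.829
outer loop
vertex -2.064 -0.07 0.296
vertex -3.817 0.054 1.182
vertex -3.517 0.789 0.718
endloop
endfacet
facet normal -0.835 0.494 0.243
outer loop
vertex -3.517 0.789 0.718
vertex -3.356 0.41 2.044
vertex -3.056 1.145 1.58
endloop
endfacet
facet normal 0.326 0.799 -0.505
outer loop
vertex -3.056 1.145 1.58
vertex -2.064 -0.07 0.296
vertex -3.517 0.789 0.718
endloop
endfacet
facet normal -0.326 -0.799 0.505
outer loop
vertex -3.817 0.054 1.182
vertex -1.903 -0.449 1.622
vertex -3.356 0.41 2.044
endloop
endfacet
facet normal -0.443 -0.342 -0.829
outer loop
vertex -2.364 -0.805 0.76
vertex -3.817 0.054 1.182
vertex -2.064 -0.07 0.296
endloop
endfacet
facet normal -0.326 -0.799 0.505
outer loop
vertex -2.364 -0.805 0.76
vertex -1.903 -0.449 1.622
vertex -3.817 0.054 1.182
endloop
endfacet
facet normal 0.443 0.342 0.829
outer loop
vertex -3.356 0.41 2.044
vertex -1.903 -0.449 1.622
vertex -3.056 1.145 1.58
endloop
endfacet
facet normal 0.326 0.799 -0.505
outer loop
vertex -1.603 0.286 1.158
vertex -2.064 -0.07 0.296
vertex -3.056 1.145 1.58
endloop
endfacet
facet normal 0.443 0.342 0.829
outer loop
vertex -3.056 1.145 1.58
vertex -1.903 -0.449 1.622
vertex -1.603 0.286 1.158
endloop
endfacet
facet normal 0.835 -0.494 -0.243
outer loop
vertex -1.603 0.286 1.158
vertex -2.364 -0.805 0.76
vertex -2.064 -0.07 0.296
endloop
endfacet
facet normal 0.835 -0.494 -0.243
outer loop
vertex -1.903 -0.449 1.622
vertex -2.364 -0.805 0.76
vertex -1.603 0.286 1.158
endloop
endfacet

endsolid


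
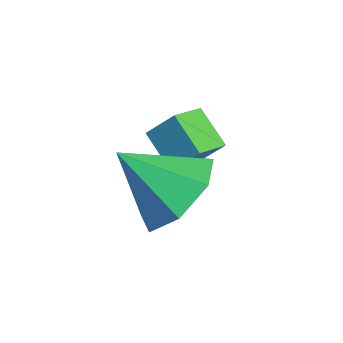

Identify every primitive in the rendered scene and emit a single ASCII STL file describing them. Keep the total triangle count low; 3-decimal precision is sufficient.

solid 
facet normal 0.379 0.646 -0.662
outer loop
vertex 0.509 1.154 -2.318
vertex -0.481 1.447 -2.599
vertex 0.146 1.86 -1.837
endloop
endfacet
facet normal 0.528 -0.275 0.803
outer loop
vertex 0.509 1.154 -2.318
vertex 0.146 1.86 -1.837
vertex -1.099 0.393 -1.521
endloop
endfacet
facet normal 0.379 0.647 -0.662
outer loop
vertex 0.146 1.86 -1.837
vertex -0.481 1.447 -2.599
vertex -0.689 2.255 -1.929
endloop
endfacet
facet normal -0.006 0.215 0.977
outer loop
vertex 0.146 1.86 -1.837
vertex -0.689 2.255 -1.929
vertex -1.099 0.393 -1.521
endloop
endfacet
facet normal 0.380 0.646 -0.661
outer loop
vertex -0.689 2.255 -1.929
vertex -0.481 1.447 -2.599
vertex -1.367 2.042 -2.527
endloop
endfacet
facet normal -0.682 0.297 0.668
outer loop
vertex -0.689 2.255 -1.929
vertex -1.367 2.042 -2.527
vertex -1.099 0.393 -1.521
endloop
endfacet
facet normal 0.380 0.646 -0.662
outer loop
vertex -1.367 2.042 -2.527
vertex -0.481 1.447 -2.599
vertex -1.378 1.381 -3.179
endloop
endfacet
facet normal -0.989 -0.093 0.111
outer loop
vertex -1.367 2.042 -2.527
vertex -1.378 1.381 -3.179
vertex -1.099 0.393 -1.521
endloop
endfacet
facet normal 0.380 0.646 -0.662
outer loop
vertex -1.378 1.381 -3.179
vertex -0.481 1.447 -2.599
vertex -0.713 0.769 -3.394
endloop
endfacet
facet normal -0.698 -0.661 -0.276
outer loop
vertex -1.378 1.381 -3.179
vertex -0.713 0.769 -3.394
vertex -1.099 0.393 -1.521
endloop
endfacet
facet normal 0.379 0.647 -0.662
outer loop
vertex -0.713 0.769 -3.394
vertex -0.481 1.447 -2.599
vertex 0.127 0.669 -3.011
endloop
endfacet
facet normal -0.025 -0.979 -0.202
outer loop
vertex -0.713 0.769 -3.394
vertex 0.127 0.669 -3.011
vertex -1.099 0.393 -1.521
endloop
endfacet
facet normal 0.379 0.647 -0.662
outer loop
vertex 0.127 0.669 -3.011
vertex -0.481 1.447 -2.599
vertex 0.509 1.154 -2.318
endloop
endfacet
facet normal 0.520 -0.807 0.278
outer loop
vertex 0.127 0.669 -3.011
vertex 0.509 1.154 -2.318
vertex -1.099 0.393 -1.521
endloop
endfacet
facet normal -0.827 -0.243 0.507
outer loop
vertex -2.127 1.911 -1.746
vertex -2.569 2.623 -2.125
vertex -2.39 1.384 -2.427
endloop
endfacet
facet normal 0.481 -0.773 0.413
outer loop
vertex -1.531 1.637 -2.955
vertex -2.127 1.911 -1.746
vertex -2.39 1.384 -2.427
endloop
endfacet
facet normal -0.826 -0.243 0.508
outer loop
vertex -2.39 1.384 -2.427
vertex -2.569 2.623 -2.125
vertex -2.833 2.096 -2.806
endloop
endfacet
facet normal -0.293 -0.585 -0.756
outer loop
vertex -2.833 2.096 -2.806
vertex -1.531 1.637 -2.955
vertex -2.39 1.384 -2.427
endloop
endfacet
facet normal 0.293 0.585 0.757
outer loop
vertex -2.127 1.911 -1.746
vertex -1.71 2.876 -2.653
vertex -2.569 2.623 -2.125
endloop
endfacet
facet normal 0.481 -0.774 0.412
outer loop
vertex -1.267 2.164 -2.274
vertex -2.127 1.911 -1.746
vertex -1.531 1.637 -2.955
endloop
endfacet
facet normal 0.293 0.585 0.757
outer loop
vertex -1.267 2.164 -2.274
vertex -1.71 2.876 -2.653
vertex -2.127 1.911 -1.746
endloop
endfacet
facet normal -0.481 0.774 -0.412
outer loop
vertex -2.569 2.623 -2.125
vertex -1.71 2.876 -2.653
vertex -2.833 2.096 -2.806
endloop
endfacet
facet normal -0.293 -0.585 -0.757
outer loop
vertex -1.973 2.349 -3.334
vertex -1.531 1.637 -2.955
vertex -2.833 2.096 -2.806
endloop
endfacet
facet normal -0.481 0.773 -0.413
outer loop
vertex -2.833 2.096 -2.806
vertex -1.71 2.876 -2.653
vertex -1.973 2.349 -3.334
endloop
endfacet
facet normal 0.826 0.243 -0.508
outer loop
vertex -1.973 2.349 -3.334
vertex -1.267 2.164 -2.274
vertex -1.531 1.637 -2.955
endloop
endfacet
facet normal 0.826 0.244 -0.508
outer loop
vertex -1.71 2.876 -2.653
vertex -1.267 2.164 -2.274
vertex -1.973 2.349 -3.334
endloop
endfacet

endsolid


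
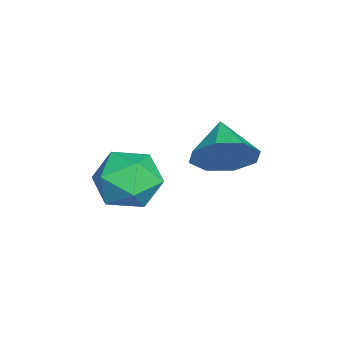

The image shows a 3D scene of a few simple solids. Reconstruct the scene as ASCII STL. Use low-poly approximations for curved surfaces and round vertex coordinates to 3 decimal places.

solid 
facet normal 0.879 0.144 -0.454
outer loop
vertex 1.887 -0.46 -1.277
vertex 1.411 -0.23 -2.126
vertex 1.735 0.288 -1.334
endloop
endfacet
facet normal -0.126 0.050 0.991
outer loop
vertex 1.887 -0.46 -1.277
vertex 1.735 0.288 -1.334
vertex 0.189 -0.43 -1.494
endloop
endfacet
facet normal 0.879 0.144 -0.454
outer loop
vertex 1.735 0.288 -1.334
vertex 1.411 -0.23 -2.126
vertex 1.393 0.733 -1.855
endloop
endfacet
facet normal -0.348 0.587 0.730
outer loop
vertex 1.735 0.288 -1.334
vertex 1.393 0.733 -1.855
vertex 0.189 -0.43 -1.494
endloop
endfacet
facet normal 0.879 0.144 -0.455
outer loop
vertex 1.393 0.733 -1.855
vertex 1.411 -0.23 -2.126
vertex 1.061 0.614 -2.534
endloop
endfacet
facet normal -0.652 0.734 0.190
outer loop
vertex 1.393 0.733 -1.855
vertex 1.061 0.614 -2.534
vertex 0.189 -0.43 -1.494
endloop
endfacet
facet normal 0.879 0.144 -0.455
outer loop
vertex 1.061 0.614 -2.534
vertex 1.411 -0.23 -2.126
vertex 0.934 0.001 -2.974
endloop
endfacet
facet normal -0.859 0.404 -0.315
outer loop
vertex 1.061 0.614 -2.534
vertex 0.934 0.001 -2.974
vertex 0.189 -0.43 -1.494
endloop
endfacet
facet normal 0.879 0.146 -0.455
outer loop
vertex 0.934 0.001 -2.974
vertex 1.411 -0.23 -2.126
vertex 1.087 -0.747 -2.918
endloop
endfacet
facet normal -0.847 -0.210 -0.488
outer loop
vertex 0.934 0.001 -2.974
vertex 1.087 -0.747 -2.918
vertex 0.189 -0.43 -1.494
endloop
endfacet
facet normal 0.879 0.144 -0.454
outer loop
vertex 1.087 -0.747 -2.918
vertex 1.411 -0.23 -2.126
vertex 1.429 -1.192 -2.397
endloop
endfacet
facet normal -0.625 -0.747 -0.228
outer loop
vertex 1.087 -0.747 -2.918
vertex 1.429 -1.192 -2.397
vertex 0.189 -0.43 -1.494
endloop
endfacet
facet normal 0.879 0.145 -0.455
outer loop
vertex 1.429 -1.192 -2.397
vertex 1.411 -0.23 -2.126
vertex 1.761 -1.073 -1.718
endloop
endfacet
facet normal -0.321 -0.894 0.314
outer loop
vertex 1.429 -1.192 -2.397
vertex 1.761 -1.073 -1.718
vertex 0.189 -0.43 -1.494
endloop
endfacet
facet normal 0.879 0.146 -0.454
outer loop
vertex 1.761 -1.073 -1.718
vertex 1.411 -0.23 -2.126
vertex 1.887 -0.46 -1.277
endloop
endfacet
facet normal -0.114 -0.565 0.817
outer loop
vertex 1.761 -1.073 -1.718
vertex 1.887 -0.46 -1.277
vertex 0.189 -0.43 -1.494
endloop
endfacet
facet normal -0.929 0.370 0.020
outer loop
vertex 1.443 -2.138 -3.204
vertex 1.088 -3.052 -2.77
vertex 1.42 -2.252 -2.138
endloop
endfacet
facet normal -0.447 0.890 0.086
outer loop
vertex 1.443 -2.138 -3.204
vertex 1.42 -2.252 -2.138
vertex 2.262 -1.784 -2.61
endloop
endfacet
facet normal -0.023 0.872 -0.489
outer loop
vertex 1.443 -2.138 -3.204
vertex 2.262 -1.784 -2.61
vertex 2.452 -2.296 -3.533
endloop
endfacet
facet normal -0.243 0.340 -0.909
outer loop
vertex 1.443 -2.138 -3.204
vertex 2.452 -2.296 -3.533
vertex 1.726 -3.08 -3.632
endloop
endfacet
facet normal -0.803 0.029 -0.595
outer loop
vertex 1.443 -2.138 -3.204
vertex 1.726 -3.08 -3.632
vertex 1.088 -3.052 -2.77
endloop
endfacet
facet normal -0.047 0.750 0.660
outer loop
vertex 2.262 -1.784 -2.61
vertex 1.42 -2.252 -2.138
vertex 2.414 -2.48 -1.808
endloop
endfacet
facet normal -0.828 -0.093 0.553
outer loop
vertex 1.42 -2.252 -2.138
vertex 1.088 -3.052 -2.77
vertex 1.688 -3.264 -1.907
endloop
endfacet
facet normal -0.624 -0.645 -0.441
outer loop
vertex 1.088 -3.052 -2.77
vertex 1.726 -3.08 -3.632
vertex 1.878 -3.776 -2.83
endloop
endfacet
facet normal 0.282 -0.142 -0.949
outer loop
vertex 1.726 -3.08 -3.632
vertex 2.452 -2.296 -3.533
vertex 2.72 -3.308 -3.302
endloop
endfacet
facet normal 0.640 0.720 -0.268
outer loop
vertex 2.452 -2.296 -3.533
vertex 2.262 -1.784 -2.61
vertex 3.052 -2.508 -2.67
endloop
endfacet
facet normal 0.243 -0.340 0.909
outer loop
vertex 2.697 -3.422 -2.236
vertex 2.414 -2.48 -1.808
vertex 1.688 -3.264 -1.907
endloop
endfacet
facet normal 0.023 -0.872 0.489
outer loop
vertex 2.697 -3.422 -2.236
vertex 1.688 -3.264 -1.907
vertex 1.878 -3.776 -2.83
endloop
endfacet
facet normal 0.447 -0.890 -0.086
outer loop
vertex 2.697 -3.422 -2.236
vertex 1.878 -3.776 -2.83
vertex 2.72 -3.308 -3.302
endloop
endfacet
facet normal 0.929 -0.370 -0.020
outer loop
vertex 2.697 -3.422 -2.236
vertex 2.72 -3.308 -3.302
vertex 3.052 -2.508 -2.67
endloop
endfacet
facet normal 0.803 -0.029 0.595
outer loop
vertex 2.697 -3.422 -2.236
vertex 3.052 -2.508 -2.67
vertex 2.414 -2.48 -1.808
endloop
endfacet
facet normal -0.282 0.142 0.949
outer loop
vertex 1.688 -3.264 -1.907
vertex 2.414 -2.48 -1.808
vertex 1.42 -2.252 -2.138
endloop
endfacet
facet normal -0.640 -0.720 0.268
outer loop
vertex 1.878 -3.776 -2.83
vertex 1.688 -3.264 -1.907
vertex 1.088 -3.052 -2.77
endloop
endfacet
facet normal 0.047 -0.750 -0.660
outer loop
vertex 2.72 -3.308 -3.302
vertex 1.878 -3.776 -2.83
vertex 1.726 -3.08 -3.632
endloop
endfacet
facet normal 0.828 0.093 -0.553
outer loop
vertex 3.052 -2.508 -2.67
vertex 2.72 -3.308 -3.302
vertex 2.452 -2.296 -3.533
endloop
endfacet
facet normal 0.624 0.645 0.441
outer loop
vertex 2.414 -2.48 -1.808
vertex 3.052 -2.508 -2.67
vertex 2.262 -1.784 -2.61
endloop
endfacet

endsolid


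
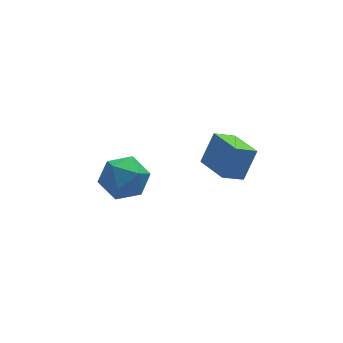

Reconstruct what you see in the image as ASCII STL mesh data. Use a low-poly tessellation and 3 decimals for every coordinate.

solid 
facet normal -0.862 -0.128 0.490
outer loop
vertex 2.506 1.304 0.328
vertex 2.107 2.965 0.06
vertex 1.775 0.904 -1.062
endloop
endfacet
facet normal 0.231 -0.961 0.155
outer loop
vertex 2.793 1.055 -1.64
vertex 2.506 1.304 0.328
vertex 1.775 0.904 -1.062
endloop
endfacet
facet normal -0.863 -0.128 0.490
outer loop
vertex 1.775 0.904 -1.062
vertex 2.107 2.965 0.06
vertex 1.377 2.566 -1.33
endloop
endfacet
facet normal -0.451 -0.246 -0.858
outer loop
vertex 1.377 2.566 -1.33
vertex 2.793 1.055 -1.64
vertex 1.775 0.904 -1.062
endloop
endfacet
facet normal 0.451 0.247 0.858
outer loop
vertex 2.506 1.304 0.328
vertex 3.125 3.116 -0.518
vertex 2.107 2.965 0.06
endloop
endfacet
facet normal 0.230 -0.961 0.155
outer loop
vertex 3.523 1.454 -0.25
vertex 2.506 1.304 0.328
vertex 2.793 1.055 -1.64
endloop
endfacet
facet normal 0.451 0.246 0.858
outer loop
vertex 3.523 1.454 -0.25
vertex 3.125 3.116 -0.518
vertex 2.506 1.304 0.328
endloop
endfacet
facet normal -0.230 0.961 -0.155
outer loop
vertex 2.107 2.965 0.06
vertex 3.125 3.116 -0.518
vertex 1.377 2.566 -1.33
endloop
endfacet
facet normal -0.451 -0.247 -0.858
outer loop
vertex 2.394 2.716 -1.908
vertex 2.793 1.055 -1.64
vertex 1.377 2.566 -1.33
endloop
endfacet
facet normal -0.230 0.961 -0.155
outer loop
vertex 1.377 2.566 -1.33
vertex 3.125 3.116 -0.518
vertex 2.394 2.716 -1.908
endloop
endfacet
facet normal 0.862 0.128 -0.490
outer loop
vertex 2.394 2.716 -1.908
vertex 3.523 1.454 -0.25
vertex 2.793 1.055 -1.64
endloop
endfacet
facet normal 0.862 0.127 -0.490
outer loop
vertex 3.125 3.116 -0.518
vertex 3.523 1.454 -0.25
vertex 2.394 2.716 -1.908
endloop
endfacet
facet normal -0.756 0.639 -0.140
outer loop
vertex -2.845 1.968 -0.957
vertex -3.508 1.348 -0.207
vertex -2.836 2.23 0.191
endloop
endfacet
facet normal -0.128 0.967 -0.220
outer loop
vertex -2.845 1.968 -0.957
vertex -2.836 2.23 0.191
vertex -1.829 2.224 -0.42
endloop
endfacet
facet normal 0.231 0.634 -0.738
outer loop
vertex -2.845 1.968 -0.957
vertex -1.829 2.224 -0.42
vertex -1.879 1.339 -1.195
endloop
endfacet
facet normal -0.177 0.099 -0.979
outer loop
vertex -2.845 1.968 -0.957
vertex -1.879 1.339 -1.195
vertex -2.916 0.798 -1.063
endloop
endfacet
facet normal -0.786 0.103 -0.610
outer loop
vertex -2.845 1.968 -0.957
vertex -2.916 0.798 -1.063
vertex -3.508 1.348 -0.207
endloop
endfacet
facet normal 0.240 0.890 0.387
outer loop
vertex -1.829 2.224 -0.42
vertex -2.836 2.23 0.191
vertex -1.864 1.762 0.663
endloop
endfacet
facet normal -0.777 0.359 0.516
outer loop
vertex -2.836 2.23 0.191
vertex -3.508 1.348 -0.207
vertex -2.901 1.221 0.795
endloop
endfacet
facet normal -0.825 -0.509 -0.244
outer loop
vertex -3.508 1.348 -0.207
vertex -2.916 0.798 -1.063
vertex -2.951 0.336 0.02
endloop
endfacet
facet normal 0.161 -0.515 -0.842
outer loop
vertex -2.916 0.798 -1.063
vertex -1.879 1.339 -1.195
vertex -1.944 0.33 -0.591
endloop
endfacet
facet normal 0.820 0.350 -0.453
outer loop
vertex -1.879 1.339 -1.195
vertex -1.829 2.224 -0.42
vertex -1.272 1.212 -0.193
endloop
endfacet
facet normal 0.177 -0.099 0.979
outer loop
vertex -1.935 0.592 0.557
vertex -1.864 1.762 0.663
vertex -2.901 1.221 0.795
endloop
endfacet
facet normal -0.231 -0.634 0.738
outer loop
vertex -1.935 0.592 0.557
vertex -2.901 1.221 0.795
vertex -2.951 0.336 0.02
endloop
endfacet
facet normal 0.128 -0.967 0.220
outer loop
vertex -1.935 0.592 0.557
vertex -2.951 0.336 0.02
vertex -1.944 0.33 -0.591
endloop
endfacet
facet normal 0.756 -0.639 0.140
outer loop
vertex -1.935 0.592 0.557
vertex -1.944 0.33 -0.591
vertex -1.272 1.212 -0.193
endloop
endfacet
facet normal 0.786 -0.103 0.610
outer loop
vertex -1.935 0.592 0.557
vertex -1.272 1.212 -0.193
vertex -1.864 1.762 0.663
endloop
endfacet
facet normal -0.161 0.515 0.842
outer loop
vertex -2.901 1.221 0.795
vertex -1.864 1.762 0.663
vertex -2.836 2.23 0.191
endloop
endfacet
facet normal -0.820 -0.350 0.453
outer loop
vertex -2.951 0.336 0.02
vertex -2.901 1.221 0.795
vertex -3.508 1.348 -0.207
endloop
endfacet
facet normal -0.240 -0.890 -0.387
outer loop
vertex -1.944 0.33 -0.591
vertex -2.951 0.336 0.02
vertex -2.916 0.798 -1.063
endloop
endfacet
facet normal 0.777 -0.359 -0.516
outer loop
vertex -1.272 1.212 -0.193
vertex -1.944 0.33 -0.591
vertex -1.879 1.339 -1.195
endloop
endfacet
facet normal 0.825 0.509 0.244
outer loop
vertex -1.864 1.762 0.663
vertex -1.272 1.212 -0.193
vertex -1.829 2.224 -0.42
endloop
endfacet

endsolid
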